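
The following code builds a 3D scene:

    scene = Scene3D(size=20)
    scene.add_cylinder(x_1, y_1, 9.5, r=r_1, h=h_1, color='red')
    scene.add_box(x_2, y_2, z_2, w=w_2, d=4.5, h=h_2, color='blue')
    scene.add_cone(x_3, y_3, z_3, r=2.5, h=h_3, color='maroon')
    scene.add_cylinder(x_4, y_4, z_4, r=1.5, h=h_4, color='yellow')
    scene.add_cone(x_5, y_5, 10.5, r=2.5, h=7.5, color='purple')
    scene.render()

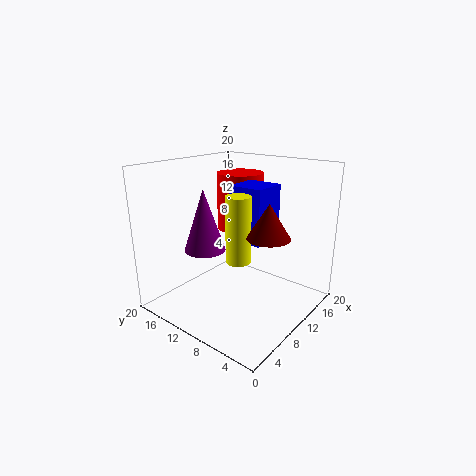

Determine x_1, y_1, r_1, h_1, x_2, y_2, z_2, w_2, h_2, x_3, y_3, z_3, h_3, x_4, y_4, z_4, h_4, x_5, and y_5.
x_1 = 15, y_1 = 13.5, r_1 = 3.5, h_1 = 8.5, x_2 = 7, y_2 = 4.5, z_2 = 11, w_2 = 4.5, h_2 = 7, x_3 = 6, y_3 = 2.5, z_3 = 13, h_3 = 4, x_4 = 5, y_4 = 6, z_4 = 9.5, h_4 = 8, x_5 = 3.5, y_5 = 10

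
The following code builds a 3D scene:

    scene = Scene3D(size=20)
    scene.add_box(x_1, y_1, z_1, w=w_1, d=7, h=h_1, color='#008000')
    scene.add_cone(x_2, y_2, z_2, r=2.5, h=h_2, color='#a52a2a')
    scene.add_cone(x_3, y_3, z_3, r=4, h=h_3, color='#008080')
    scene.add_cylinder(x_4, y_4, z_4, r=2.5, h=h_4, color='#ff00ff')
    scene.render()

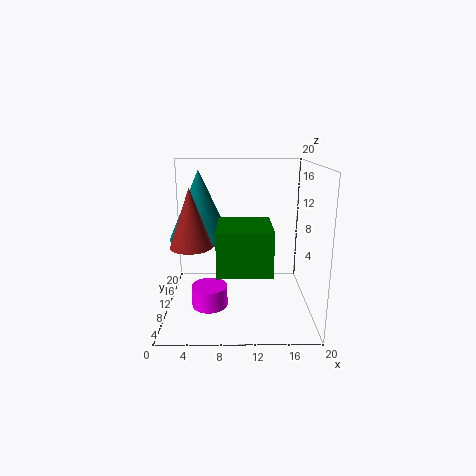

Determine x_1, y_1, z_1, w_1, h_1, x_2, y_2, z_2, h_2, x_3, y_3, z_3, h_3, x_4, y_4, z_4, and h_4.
x_1 = 7.5
y_1 = 1
z_1 = 8
w_1 = 6.5
h_1 = 5.5
x_2 = 4.5
y_2 = 3.5
z_2 = 11
h_2 = 7
x_3 = 5
y_3 = 8.5
z_3 = 10.5
h_3 = 9
x_4 = 6
y_4 = 8.5
z_4 = 0.5
h_4 = 3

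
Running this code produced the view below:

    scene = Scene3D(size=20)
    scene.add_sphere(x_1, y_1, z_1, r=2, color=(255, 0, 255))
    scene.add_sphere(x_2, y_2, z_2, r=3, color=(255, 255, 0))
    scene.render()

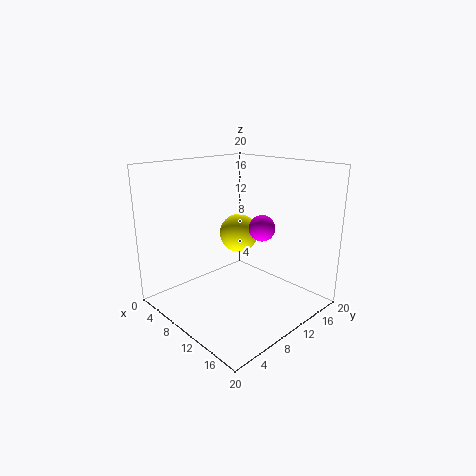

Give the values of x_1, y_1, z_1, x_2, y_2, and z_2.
x_1 = 9.5
y_1 = 15.5
z_1 = 10
x_2 = 5.5
y_2 = 14.5
z_2 = 8.5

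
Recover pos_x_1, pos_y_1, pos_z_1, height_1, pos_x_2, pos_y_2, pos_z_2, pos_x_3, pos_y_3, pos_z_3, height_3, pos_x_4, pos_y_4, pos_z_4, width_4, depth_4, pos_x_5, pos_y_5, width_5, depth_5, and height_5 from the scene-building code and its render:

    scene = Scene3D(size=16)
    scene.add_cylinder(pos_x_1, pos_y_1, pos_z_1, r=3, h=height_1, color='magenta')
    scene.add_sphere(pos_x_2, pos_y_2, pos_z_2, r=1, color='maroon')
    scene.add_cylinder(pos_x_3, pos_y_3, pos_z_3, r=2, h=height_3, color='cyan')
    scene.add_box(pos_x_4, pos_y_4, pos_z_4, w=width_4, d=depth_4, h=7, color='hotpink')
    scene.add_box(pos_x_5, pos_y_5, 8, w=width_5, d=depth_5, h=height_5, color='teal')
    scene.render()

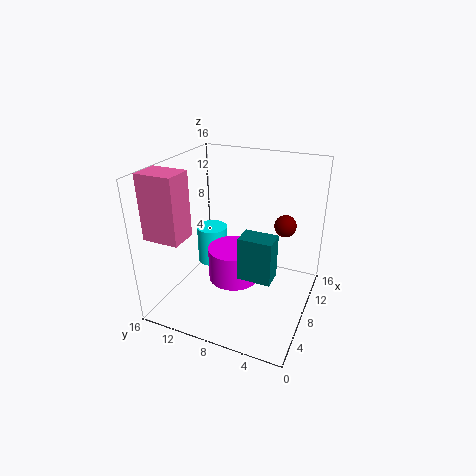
pos_x_1 = 9; pos_y_1 = 9; pos_z_1 = 2; height_1 = 4; pos_x_2 = 5; pos_y_2 = 2; pos_z_2 = 12; pos_x_3 = 13; pos_y_3 = 14; pos_z_3 = 1; height_3 = 5; pos_x_4 = 2; pos_y_4 = 12; pos_z_4 = 9; width_4 = 3; depth_4 = 4; pos_x_5 = 1; pos_y_5 = 2; width_5 = 2; depth_5 = 3; height_5 = 4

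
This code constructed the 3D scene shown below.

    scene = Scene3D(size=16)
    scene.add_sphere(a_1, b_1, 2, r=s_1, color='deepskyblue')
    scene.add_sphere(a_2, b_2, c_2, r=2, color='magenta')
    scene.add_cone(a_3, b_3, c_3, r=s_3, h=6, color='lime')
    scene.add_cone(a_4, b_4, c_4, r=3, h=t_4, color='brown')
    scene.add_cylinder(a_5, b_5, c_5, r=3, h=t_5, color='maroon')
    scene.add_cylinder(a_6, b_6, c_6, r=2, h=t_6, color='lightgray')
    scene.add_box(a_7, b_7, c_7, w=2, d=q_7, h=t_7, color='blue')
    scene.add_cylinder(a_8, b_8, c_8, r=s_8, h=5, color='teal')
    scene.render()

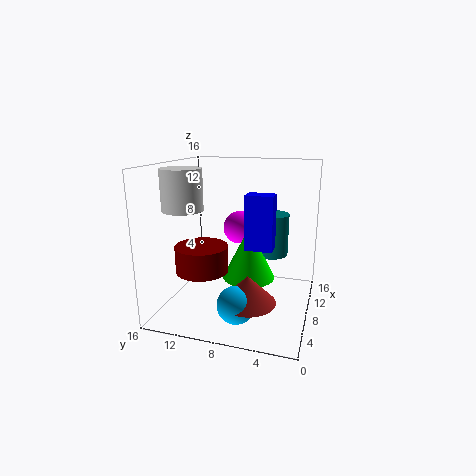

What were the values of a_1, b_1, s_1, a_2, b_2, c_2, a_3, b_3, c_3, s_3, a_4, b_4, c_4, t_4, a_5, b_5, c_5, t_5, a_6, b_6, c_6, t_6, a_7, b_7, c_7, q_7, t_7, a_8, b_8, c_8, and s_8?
a_1 = 4; b_1 = 7; s_1 = 2; a_2 = 12; b_2 = 9; c_2 = 8; a_3 = 9; b_3 = 7; c_3 = 3; s_3 = 3; a_4 = 5; b_4 = 6; c_4 = 2; t_4 = 3; a_5 = 7; b_5 = 12; c_5 = 4; t_5 = 3; a_6 = 3; b_6 = 12; c_6 = 12; t_6 = 4; a_7 = 7; b_7 = 4; c_7 = 7; q_7 = 3; t_7 = 6; a_8 = 12; b_8 = 5; c_8 = 5; s_8 = 2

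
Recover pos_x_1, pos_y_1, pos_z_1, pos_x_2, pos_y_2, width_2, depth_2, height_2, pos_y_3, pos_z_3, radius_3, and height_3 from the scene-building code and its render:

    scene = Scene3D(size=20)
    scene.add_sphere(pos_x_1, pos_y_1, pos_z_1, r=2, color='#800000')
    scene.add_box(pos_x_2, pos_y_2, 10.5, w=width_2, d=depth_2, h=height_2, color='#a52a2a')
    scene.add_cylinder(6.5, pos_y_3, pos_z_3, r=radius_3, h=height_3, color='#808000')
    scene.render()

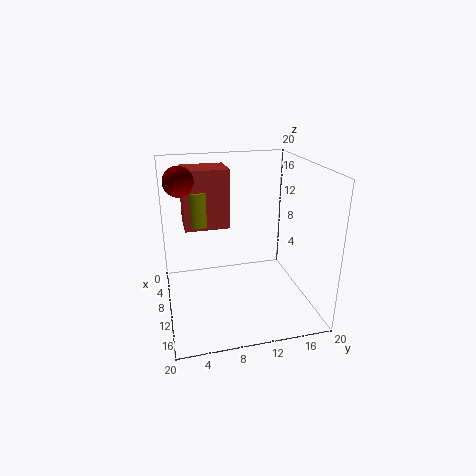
pos_x_1 = 8.5
pos_y_1 = 2.5
pos_z_1 = 18
pos_x_2 = 2.5
pos_y_2 = 3
width_2 = 5
depth_2 = 6.5
height_2 = 8.5
pos_y_3 = 5
pos_z_3 = 11
radius_3 = 1.5
height_3 = 5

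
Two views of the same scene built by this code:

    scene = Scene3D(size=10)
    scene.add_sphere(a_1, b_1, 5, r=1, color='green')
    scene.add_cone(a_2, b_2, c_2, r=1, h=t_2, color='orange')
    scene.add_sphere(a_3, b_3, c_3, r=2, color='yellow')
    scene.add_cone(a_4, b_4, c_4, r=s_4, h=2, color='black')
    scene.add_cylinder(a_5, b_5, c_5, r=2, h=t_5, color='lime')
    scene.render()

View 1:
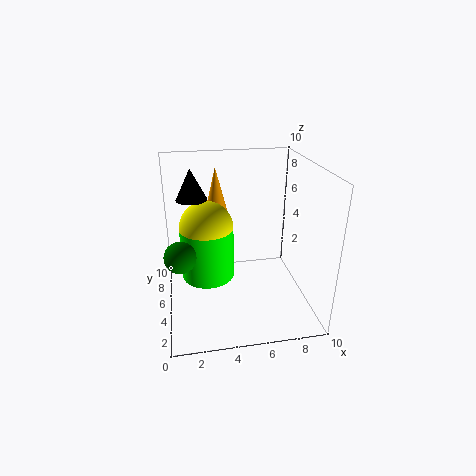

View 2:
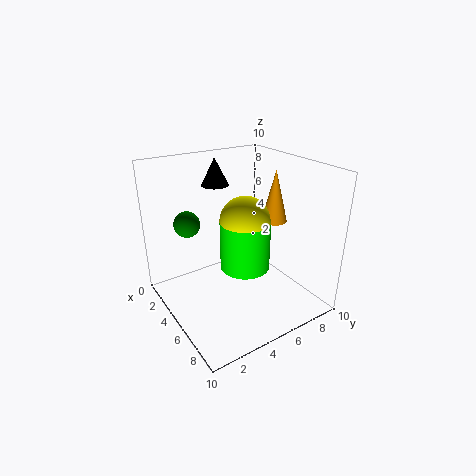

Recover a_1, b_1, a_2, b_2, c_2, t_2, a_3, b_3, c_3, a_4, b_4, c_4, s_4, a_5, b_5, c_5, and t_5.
a_1 = 1, b_1 = 3, a_2 = 4, b_2 = 9, c_2 = 5, t_2 = 4, a_3 = 3, b_3 = 7, c_3 = 5, a_4 = 2, b_4 = 5, c_4 = 8, s_4 = 1, a_5 = 3, b_5 = 7, c_5 = 1, t_5 = 4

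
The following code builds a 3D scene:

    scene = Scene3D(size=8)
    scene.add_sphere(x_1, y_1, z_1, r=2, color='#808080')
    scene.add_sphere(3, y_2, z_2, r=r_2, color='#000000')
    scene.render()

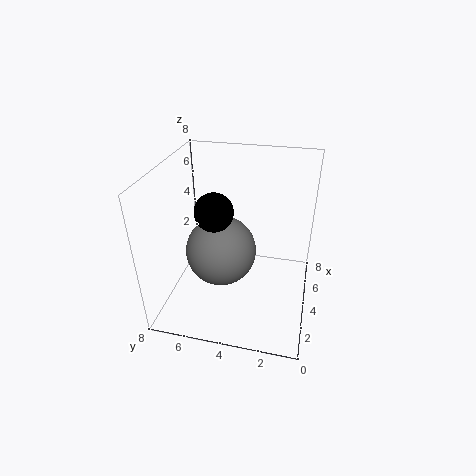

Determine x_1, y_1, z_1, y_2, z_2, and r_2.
x_1 = 4, y_1 = 5, z_1 = 3, y_2 = 5, z_2 = 6, r_2 = 1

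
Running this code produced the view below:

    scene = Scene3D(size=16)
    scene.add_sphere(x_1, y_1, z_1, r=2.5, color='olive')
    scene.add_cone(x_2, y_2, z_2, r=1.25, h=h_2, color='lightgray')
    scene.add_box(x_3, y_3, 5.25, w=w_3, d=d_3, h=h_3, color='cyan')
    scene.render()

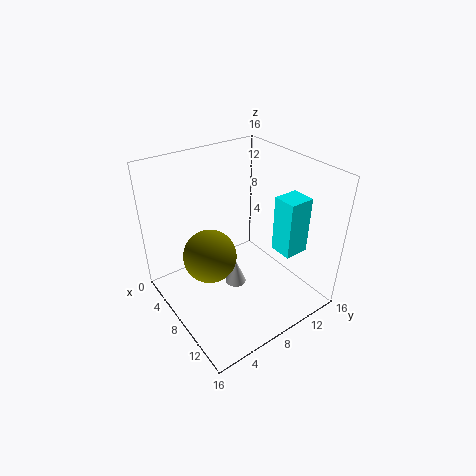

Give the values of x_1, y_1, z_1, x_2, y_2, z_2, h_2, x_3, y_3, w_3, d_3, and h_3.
x_1 = 10.75; y_1 = 2.75; z_1 = 9.5; x_2 = 7.5; y_2 = 8; z_2 = 1.5; h_2 = 3; x_3 = 8.75; y_3 = 12.5; w_3 = 2.75; d_3 = 3; h_3 = 6.75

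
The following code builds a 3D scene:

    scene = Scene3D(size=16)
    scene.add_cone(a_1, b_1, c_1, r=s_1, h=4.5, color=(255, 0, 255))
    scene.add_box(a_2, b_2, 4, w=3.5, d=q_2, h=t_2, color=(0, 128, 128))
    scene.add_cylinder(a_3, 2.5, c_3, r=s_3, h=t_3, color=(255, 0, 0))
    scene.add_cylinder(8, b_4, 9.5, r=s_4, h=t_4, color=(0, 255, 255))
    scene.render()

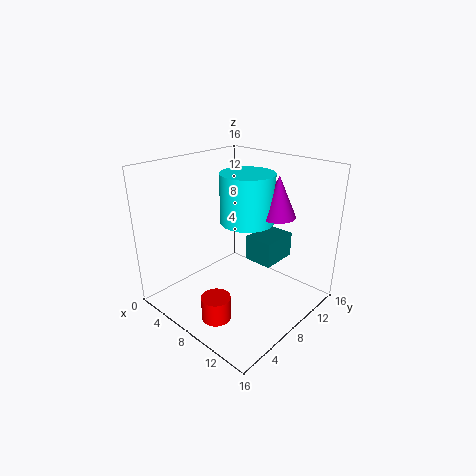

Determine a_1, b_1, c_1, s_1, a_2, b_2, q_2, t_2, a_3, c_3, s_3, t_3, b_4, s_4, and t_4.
a_1 = 11; b_1 = 11; c_1 = 10.5; s_1 = 2; a_2 = 7; b_2 = 10.5; q_2 = 4.5; t_2 = 3; a_3 = 10; c_3 = 1.5; s_3 = 1.5; t_3 = 2.5; b_4 = 9.5; s_4 = 3; t_4 = 5.5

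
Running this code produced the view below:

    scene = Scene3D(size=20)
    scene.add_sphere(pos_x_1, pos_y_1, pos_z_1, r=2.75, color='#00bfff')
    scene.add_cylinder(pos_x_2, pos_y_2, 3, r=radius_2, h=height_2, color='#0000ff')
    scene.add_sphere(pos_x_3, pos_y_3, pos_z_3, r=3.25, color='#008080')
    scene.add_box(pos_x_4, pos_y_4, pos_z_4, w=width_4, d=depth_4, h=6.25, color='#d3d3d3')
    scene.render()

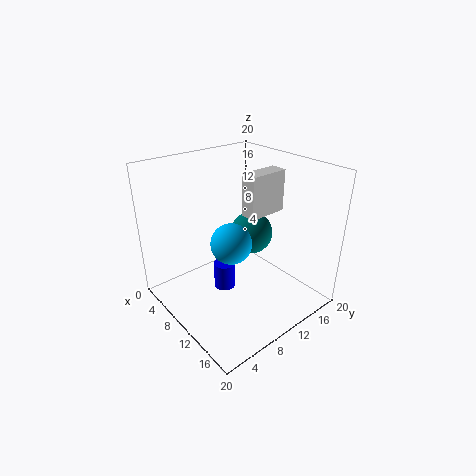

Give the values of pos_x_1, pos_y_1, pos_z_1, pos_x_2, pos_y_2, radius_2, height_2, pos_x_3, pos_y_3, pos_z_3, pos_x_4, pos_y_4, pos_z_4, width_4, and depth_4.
pos_x_1 = 11
pos_y_1 = 8
pos_z_1 = 10.25
pos_x_2 = 9.75
pos_y_2 = 7.75
radius_2 = 1.5
height_2 = 3.75
pos_x_3 = 7.25
pos_y_3 = 15
pos_z_3 = 8
pos_x_4 = 7.5
pos_y_4 = 12.75
pos_z_4 = 11.75
width_4 = 2.5
depth_4 = 6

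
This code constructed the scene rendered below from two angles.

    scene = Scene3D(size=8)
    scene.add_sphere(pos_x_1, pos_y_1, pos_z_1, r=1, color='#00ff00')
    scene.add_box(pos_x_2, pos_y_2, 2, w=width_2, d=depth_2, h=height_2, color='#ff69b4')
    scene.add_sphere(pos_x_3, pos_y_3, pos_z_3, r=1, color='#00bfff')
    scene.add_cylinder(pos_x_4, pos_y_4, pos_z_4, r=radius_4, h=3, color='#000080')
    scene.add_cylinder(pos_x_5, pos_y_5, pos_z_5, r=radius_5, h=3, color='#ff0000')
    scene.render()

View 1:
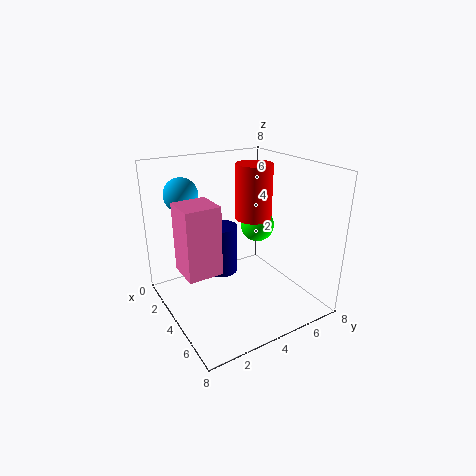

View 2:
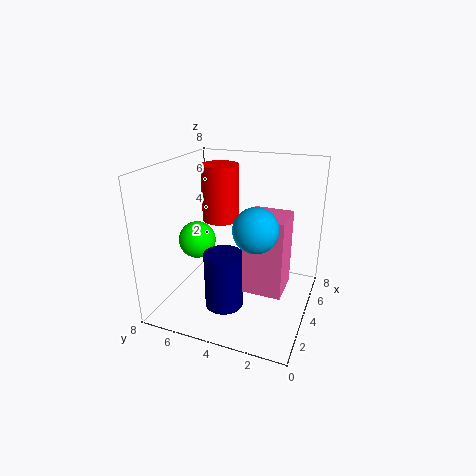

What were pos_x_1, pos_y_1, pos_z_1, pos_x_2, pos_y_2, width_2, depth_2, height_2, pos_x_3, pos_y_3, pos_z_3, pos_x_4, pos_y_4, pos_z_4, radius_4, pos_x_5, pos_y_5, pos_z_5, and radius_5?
pos_x_1 = 3; pos_y_1 = 6; pos_z_1 = 4; pos_x_2 = 2; pos_y_2 = 1; width_2 = 2; depth_2 = 2; height_2 = 4; pos_x_3 = 1; pos_y_3 = 2; pos_z_3 = 6; pos_x_4 = 2; pos_y_4 = 4; pos_z_4 = 1; radius_4 = 1; pos_x_5 = 4; pos_y_5 = 5; pos_z_5 = 5; radius_5 = 1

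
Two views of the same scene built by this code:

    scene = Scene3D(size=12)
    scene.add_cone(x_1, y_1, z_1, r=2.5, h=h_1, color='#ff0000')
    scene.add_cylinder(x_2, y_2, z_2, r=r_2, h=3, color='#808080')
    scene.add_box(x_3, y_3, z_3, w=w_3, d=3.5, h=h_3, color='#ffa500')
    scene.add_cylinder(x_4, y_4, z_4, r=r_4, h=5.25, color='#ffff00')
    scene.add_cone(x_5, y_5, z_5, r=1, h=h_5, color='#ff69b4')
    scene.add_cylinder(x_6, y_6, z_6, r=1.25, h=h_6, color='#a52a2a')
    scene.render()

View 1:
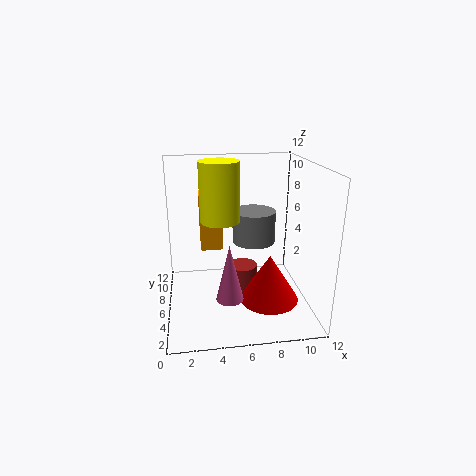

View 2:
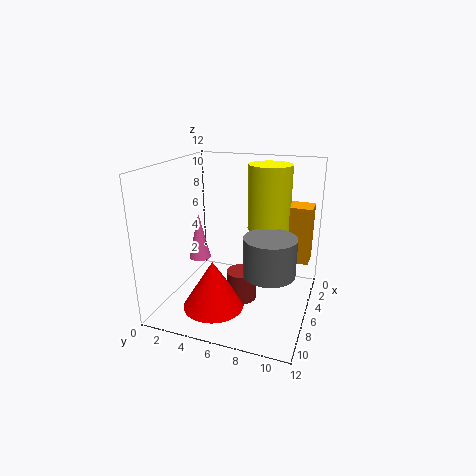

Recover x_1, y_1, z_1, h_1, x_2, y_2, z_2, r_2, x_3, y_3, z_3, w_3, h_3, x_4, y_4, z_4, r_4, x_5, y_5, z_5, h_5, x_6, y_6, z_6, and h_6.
x_1 = 8.5, y_1 = 4.75, z_1 = 0.75, h_1 = 4, x_2 = 8, y_2 = 9.25, z_2 = 4.25, r_2 = 2, x_3 = 3, y_3 = 8.25, z_3 = 4, w_3 = 2, h_3 = 4.75, x_4 = 4.75, y_4 = 8.25, z_4 = 6.75, r_4 = 1.75, x_5 = 4.75, y_5 = 1.75, z_5 = 3, h_5 = 4.25, x_6 = 6.5, y_6 = 6.5, z_6 = 0.75, h_6 = 2.5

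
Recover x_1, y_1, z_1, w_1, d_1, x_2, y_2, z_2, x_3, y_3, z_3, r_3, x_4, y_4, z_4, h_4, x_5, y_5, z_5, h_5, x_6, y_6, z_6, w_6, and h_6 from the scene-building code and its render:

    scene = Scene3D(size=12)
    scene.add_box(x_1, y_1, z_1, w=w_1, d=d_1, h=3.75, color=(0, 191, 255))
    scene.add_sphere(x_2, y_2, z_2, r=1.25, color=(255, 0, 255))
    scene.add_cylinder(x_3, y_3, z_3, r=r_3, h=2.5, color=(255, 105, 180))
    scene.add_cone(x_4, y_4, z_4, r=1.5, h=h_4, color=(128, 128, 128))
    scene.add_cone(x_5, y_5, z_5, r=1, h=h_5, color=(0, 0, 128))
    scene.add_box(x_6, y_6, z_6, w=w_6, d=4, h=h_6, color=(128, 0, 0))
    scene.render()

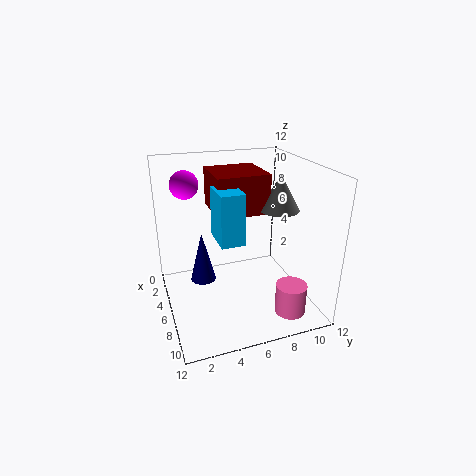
x_1 = 7, y_1 = 3.5, z_1 = 7.25, w_1 = 2.75, d_1 = 1.75, x_2 = 2, y_2 = 2.5, z_2 = 9.75, x_3 = 9.75, y_3 = 9.25, z_3 = 0.5, r_3 = 1.25, x_4 = 8.25, y_4 = 8.5, z_4 = 9, h_4 = 2.75, x_5 = 6.75, y_5 = 2.75, z_5 = 3.25, h_5 = 4, x_6 = 4.25, y_6 = 3.75, z_6 = 8.75, w_6 = 4, h_6 = 3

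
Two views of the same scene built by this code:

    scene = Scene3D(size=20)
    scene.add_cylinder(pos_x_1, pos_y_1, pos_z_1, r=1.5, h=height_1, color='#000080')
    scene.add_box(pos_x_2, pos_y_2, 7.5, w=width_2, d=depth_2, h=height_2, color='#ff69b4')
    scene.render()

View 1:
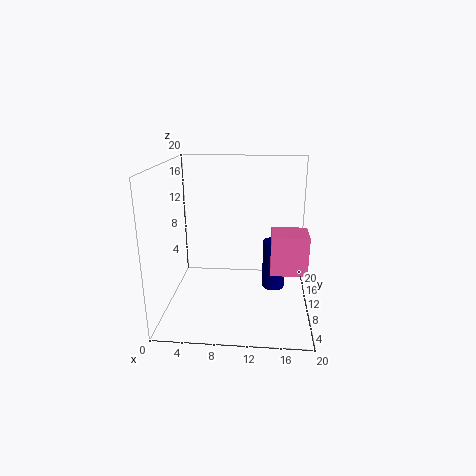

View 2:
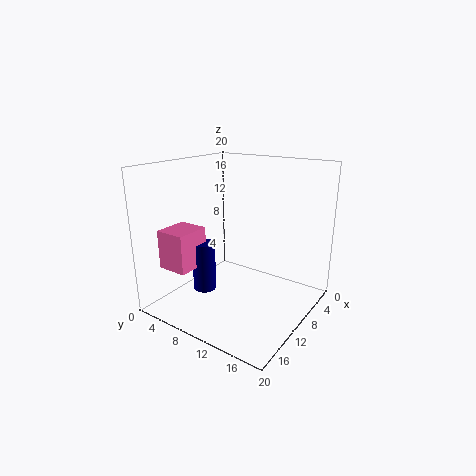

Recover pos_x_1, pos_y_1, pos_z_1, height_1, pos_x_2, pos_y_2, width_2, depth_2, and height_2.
pos_x_1 = 15
pos_y_1 = 8
pos_z_1 = 4
height_1 = 6.5
pos_x_2 = 14.5
pos_y_2 = 4
width_2 = 4.5
depth_2 = 4
height_2 = 5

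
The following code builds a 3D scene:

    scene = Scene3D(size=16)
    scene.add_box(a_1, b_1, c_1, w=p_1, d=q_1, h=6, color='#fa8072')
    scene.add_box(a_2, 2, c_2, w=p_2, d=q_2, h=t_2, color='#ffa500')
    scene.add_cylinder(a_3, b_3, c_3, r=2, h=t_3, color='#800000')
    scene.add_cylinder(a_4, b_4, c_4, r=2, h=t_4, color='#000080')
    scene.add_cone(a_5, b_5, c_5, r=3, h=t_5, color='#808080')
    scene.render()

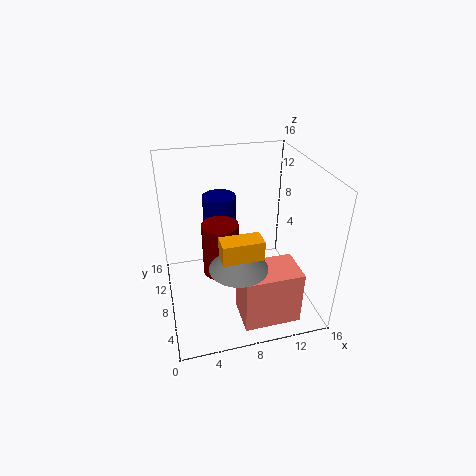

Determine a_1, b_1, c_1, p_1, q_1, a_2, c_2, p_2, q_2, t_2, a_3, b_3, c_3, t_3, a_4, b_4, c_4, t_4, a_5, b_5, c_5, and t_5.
a_1 = 7; b_1 = 1; c_1 = 1; p_1 = 6; q_1 = 4; a_2 = 5; c_2 = 9; p_2 = 4; q_2 = 2; t_2 = 2; a_3 = 6; b_3 = 8; c_3 = 4; t_3 = 6; a_4 = 7; b_4 = 13; c_4 = 6; t_4 = 5; a_5 = 7; b_5 = 4; c_5 = 7; t_5 = 3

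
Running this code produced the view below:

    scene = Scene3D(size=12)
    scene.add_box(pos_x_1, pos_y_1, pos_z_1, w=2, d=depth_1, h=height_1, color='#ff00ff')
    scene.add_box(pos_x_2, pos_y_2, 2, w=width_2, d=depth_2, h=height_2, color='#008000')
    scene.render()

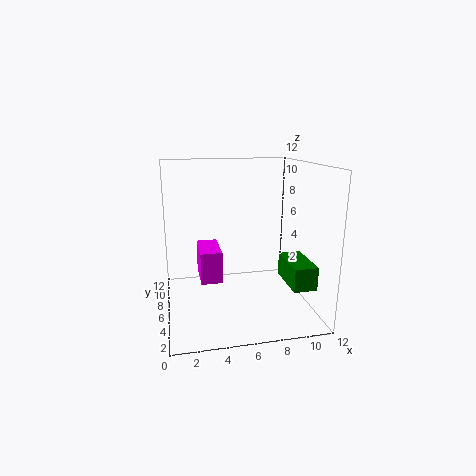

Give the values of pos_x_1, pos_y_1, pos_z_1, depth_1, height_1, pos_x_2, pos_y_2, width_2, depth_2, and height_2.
pos_x_1 = 3
pos_y_1 = 8
pos_z_1 = 1
depth_1 = 4
height_1 = 3
pos_x_2 = 10
pos_y_2 = 3
width_2 = 2
depth_2 = 4
height_2 = 2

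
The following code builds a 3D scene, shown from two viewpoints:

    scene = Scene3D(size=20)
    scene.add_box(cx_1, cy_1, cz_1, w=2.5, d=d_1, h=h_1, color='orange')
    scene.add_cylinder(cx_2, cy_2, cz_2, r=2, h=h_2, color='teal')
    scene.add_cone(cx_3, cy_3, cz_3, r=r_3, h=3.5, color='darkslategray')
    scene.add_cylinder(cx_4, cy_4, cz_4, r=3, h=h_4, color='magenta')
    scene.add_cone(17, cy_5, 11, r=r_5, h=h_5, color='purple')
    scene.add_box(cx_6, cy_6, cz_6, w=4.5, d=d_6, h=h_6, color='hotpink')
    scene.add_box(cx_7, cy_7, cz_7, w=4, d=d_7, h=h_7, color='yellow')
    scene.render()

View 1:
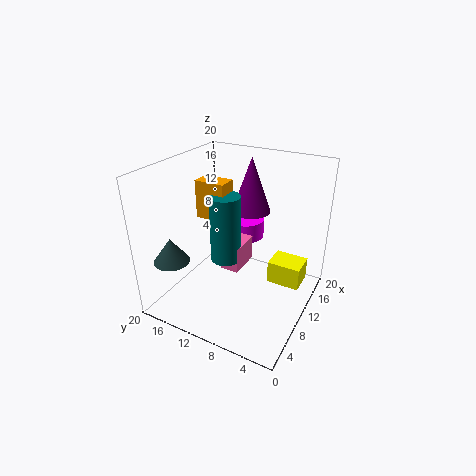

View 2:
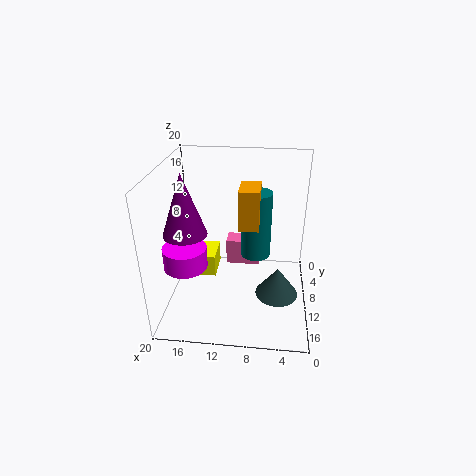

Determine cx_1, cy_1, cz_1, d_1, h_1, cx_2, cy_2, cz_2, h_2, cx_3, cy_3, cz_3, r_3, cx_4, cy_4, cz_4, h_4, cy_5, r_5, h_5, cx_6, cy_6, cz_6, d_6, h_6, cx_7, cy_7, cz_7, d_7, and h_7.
cx_1 = 7; cy_1 = 10.5; cz_1 = 13.5; d_1 = 4; h_1 = 5; cx_2 = 7.5; cy_2 = 10.5; cz_2 = 8; h_2 = 9; cx_3 = 4.5; cy_3 = 17.5; cz_3 = 7; r_3 = 2.5; cx_4 = 17; cy_4 = 12.5; cz_4 = 6.5; h_4 = 3; cy_5 = 11.5; r_5 = 3; h_5 = 8.5; cx_6 = 7; cy_6 = 8.5; cz_6 = 6.5; d_6 = 2.5; h_6 = 3.5; cx_7 = 14; cy_7 = 2; cz_7 = 1; d_7 = 5; h_7 = 3.5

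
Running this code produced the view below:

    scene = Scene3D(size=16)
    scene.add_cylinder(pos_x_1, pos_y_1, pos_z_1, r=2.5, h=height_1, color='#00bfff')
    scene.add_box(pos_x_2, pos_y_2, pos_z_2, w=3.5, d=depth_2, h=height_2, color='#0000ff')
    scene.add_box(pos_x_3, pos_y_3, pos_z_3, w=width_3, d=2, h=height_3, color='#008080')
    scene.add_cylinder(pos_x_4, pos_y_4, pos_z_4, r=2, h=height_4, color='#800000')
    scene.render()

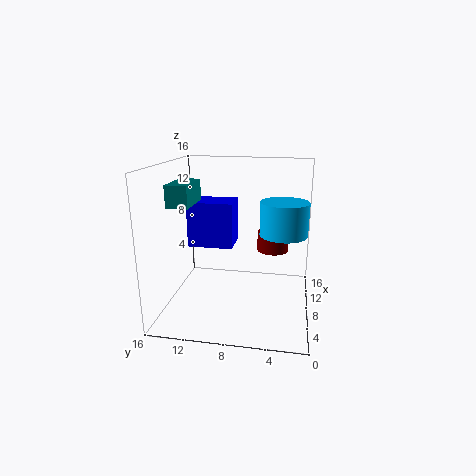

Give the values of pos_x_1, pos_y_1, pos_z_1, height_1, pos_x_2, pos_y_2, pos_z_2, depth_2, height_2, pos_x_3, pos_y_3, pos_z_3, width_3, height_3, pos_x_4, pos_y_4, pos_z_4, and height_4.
pos_x_1 = 7; pos_y_1 = 3; pos_z_1 = 9; height_1 = 3.5; pos_x_2 = 7; pos_y_2 = 8.5; pos_z_2 = 7; depth_2 = 5; height_2 = 5; pos_x_3 = 0.5; pos_y_3 = 11; pos_z_3 = 13; width_3 = 4; height_3 = 2; pos_x_4 = 14; pos_y_4 = 4.5; pos_z_4 = 4.5; height_4 = 2.5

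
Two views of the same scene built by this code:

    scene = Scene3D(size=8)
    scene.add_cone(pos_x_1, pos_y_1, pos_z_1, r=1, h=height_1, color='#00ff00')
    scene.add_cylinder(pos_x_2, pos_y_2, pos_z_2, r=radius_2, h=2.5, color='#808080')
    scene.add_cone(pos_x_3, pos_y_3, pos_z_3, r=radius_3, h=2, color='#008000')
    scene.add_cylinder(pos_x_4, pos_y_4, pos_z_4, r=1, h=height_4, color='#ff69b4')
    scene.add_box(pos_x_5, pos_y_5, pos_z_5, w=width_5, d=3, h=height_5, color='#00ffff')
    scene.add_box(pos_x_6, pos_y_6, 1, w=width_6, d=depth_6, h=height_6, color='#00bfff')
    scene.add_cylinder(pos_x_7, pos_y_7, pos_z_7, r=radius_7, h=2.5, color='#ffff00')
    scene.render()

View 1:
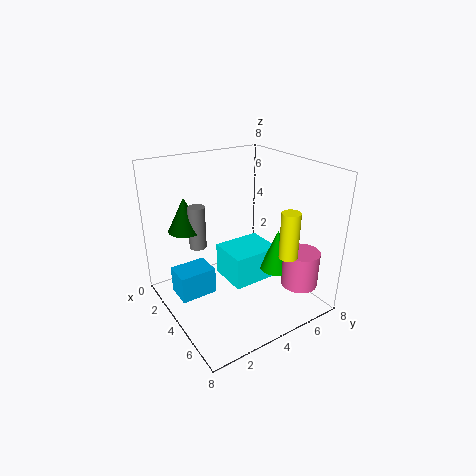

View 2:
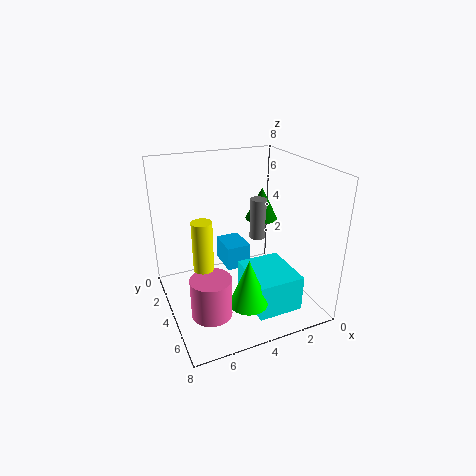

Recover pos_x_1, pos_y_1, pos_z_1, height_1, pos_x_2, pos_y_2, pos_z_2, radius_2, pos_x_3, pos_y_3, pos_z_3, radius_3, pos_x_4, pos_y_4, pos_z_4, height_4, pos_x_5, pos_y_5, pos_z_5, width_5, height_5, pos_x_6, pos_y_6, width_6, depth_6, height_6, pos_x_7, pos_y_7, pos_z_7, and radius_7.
pos_x_1 = 4.5; pos_y_1 = 6.5; pos_z_1 = 1.5; height_1 = 2.5; pos_x_2 = 2; pos_y_2 = 2.5; pos_z_2 = 3; radius_2 = 0.5; pos_x_3 = 1.5; pos_y_3 = 2; pos_z_3 = 4; radius_3 = 1; pos_x_4 = 6.5; pos_y_4 = 6.5; pos_z_4 = 1.5; height_4 = 2; pos_x_5 = 1.5; pos_y_5 = 4; pos_z_5 = 0.5; width_5 = 2.5; height_5 = 2; pos_x_6 = 2.5; pos_y_6 = 0.5; width_6 = 1.5; depth_6 = 2; height_6 = 1.5; pos_x_7 = 6.5; pos_y_7 = 5.5; pos_z_7 = 3.5; radius_7 = 0.5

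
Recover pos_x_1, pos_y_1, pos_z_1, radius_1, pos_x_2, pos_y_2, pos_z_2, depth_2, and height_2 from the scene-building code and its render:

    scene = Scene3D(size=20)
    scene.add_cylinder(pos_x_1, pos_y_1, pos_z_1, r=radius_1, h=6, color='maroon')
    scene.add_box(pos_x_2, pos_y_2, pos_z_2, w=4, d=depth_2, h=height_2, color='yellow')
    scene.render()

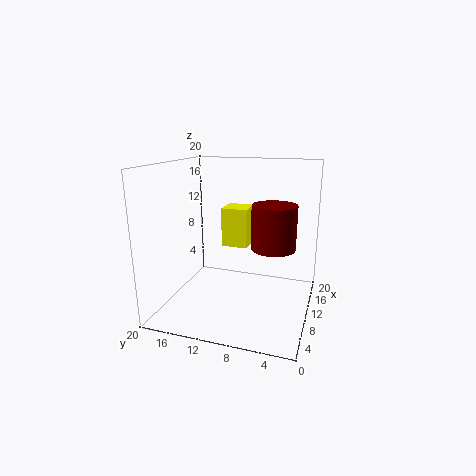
pos_x_1 = 10, pos_y_1 = 5, pos_z_1 = 9, radius_1 = 3, pos_x_2 = 14, pos_y_2 = 10, pos_z_2 = 7, depth_2 = 4, height_2 = 6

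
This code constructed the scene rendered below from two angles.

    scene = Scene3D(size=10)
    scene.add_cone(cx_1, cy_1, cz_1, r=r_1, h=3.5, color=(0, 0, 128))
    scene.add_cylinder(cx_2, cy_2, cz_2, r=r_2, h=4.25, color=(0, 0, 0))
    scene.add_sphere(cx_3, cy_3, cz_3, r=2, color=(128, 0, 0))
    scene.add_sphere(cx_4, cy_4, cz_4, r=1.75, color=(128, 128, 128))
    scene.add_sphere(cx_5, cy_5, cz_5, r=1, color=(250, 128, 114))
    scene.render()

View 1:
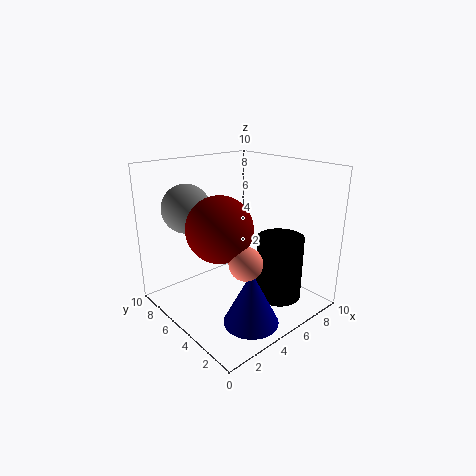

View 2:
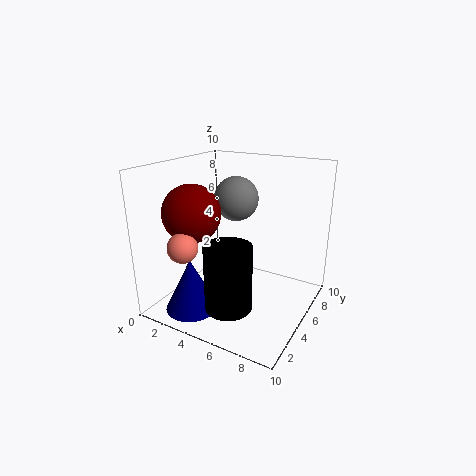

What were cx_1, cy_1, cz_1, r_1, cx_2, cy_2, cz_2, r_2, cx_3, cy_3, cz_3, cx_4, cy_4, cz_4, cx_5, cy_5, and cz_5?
cx_1 = 3.25
cy_1 = 1.75
cz_1 = 0.75
r_1 = 1.75
cx_2 = 6
cy_2 = 2
cz_2 = 1.5
r_2 = 1.5
cx_3 = 2.25
cy_3 = 3.5
cz_3 = 6.75
cx_4 = 3
cy_4 = 8.25
cz_4 = 6.75
cx_5 = 2.75
cy_5 = 1.75
cz_5 = 5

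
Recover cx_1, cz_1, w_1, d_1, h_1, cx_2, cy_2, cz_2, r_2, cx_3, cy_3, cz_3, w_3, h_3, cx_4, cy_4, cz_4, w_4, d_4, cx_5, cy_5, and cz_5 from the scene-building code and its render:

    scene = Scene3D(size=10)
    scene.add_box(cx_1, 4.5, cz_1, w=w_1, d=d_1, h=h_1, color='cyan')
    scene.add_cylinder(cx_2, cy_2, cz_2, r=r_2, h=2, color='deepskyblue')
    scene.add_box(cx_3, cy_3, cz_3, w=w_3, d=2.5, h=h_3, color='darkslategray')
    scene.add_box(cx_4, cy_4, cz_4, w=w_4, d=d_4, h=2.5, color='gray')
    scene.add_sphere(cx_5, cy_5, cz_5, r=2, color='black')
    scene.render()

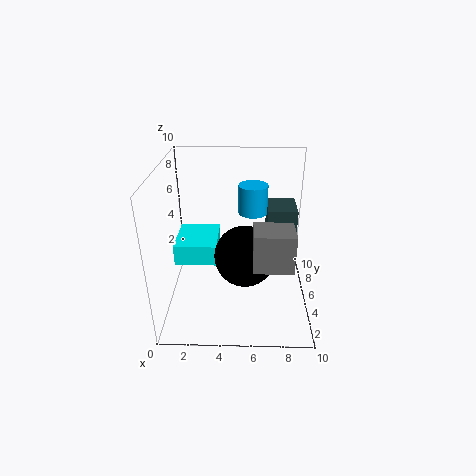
cx_1 = 0.5, cz_1 = 3, w_1 = 3, d_1 = 3.5, h_1 = 1.5, cx_2 = 6, cy_2 = 6, cz_2 = 6.5, r_2 = 1, cx_3 = 7, cy_3 = 5, cz_3 = 3, w_3 = 2, h_3 = 4, cx_4 = 6, cy_4 = 1.5, cz_4 = 4.5, w_4 = 2.5, d_4 = 2, cx_5 = 5.5, cy_5 = 3.5, cz_5 = 4.5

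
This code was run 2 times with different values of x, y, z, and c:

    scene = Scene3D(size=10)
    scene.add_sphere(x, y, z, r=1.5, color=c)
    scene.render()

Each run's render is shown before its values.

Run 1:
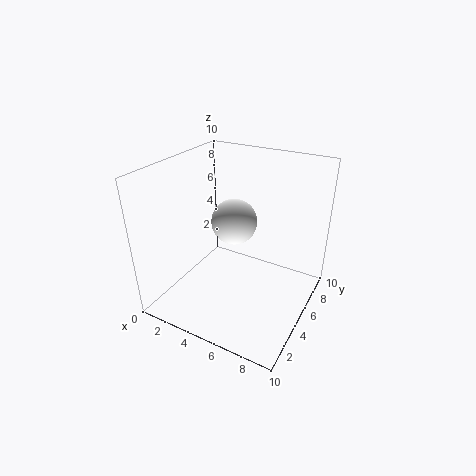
x = 5, y = 4.5, z = 6.5, c = 'white'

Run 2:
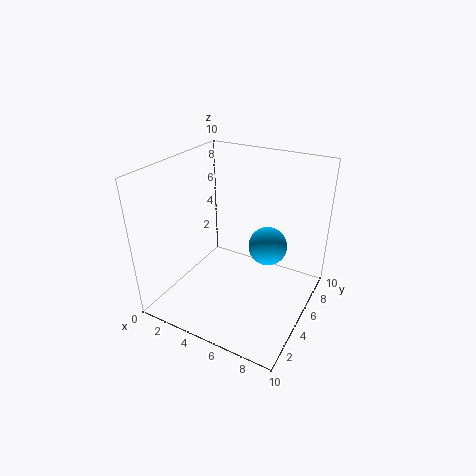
x = 6, y = 8, z = 3, c = 'deepskyblue'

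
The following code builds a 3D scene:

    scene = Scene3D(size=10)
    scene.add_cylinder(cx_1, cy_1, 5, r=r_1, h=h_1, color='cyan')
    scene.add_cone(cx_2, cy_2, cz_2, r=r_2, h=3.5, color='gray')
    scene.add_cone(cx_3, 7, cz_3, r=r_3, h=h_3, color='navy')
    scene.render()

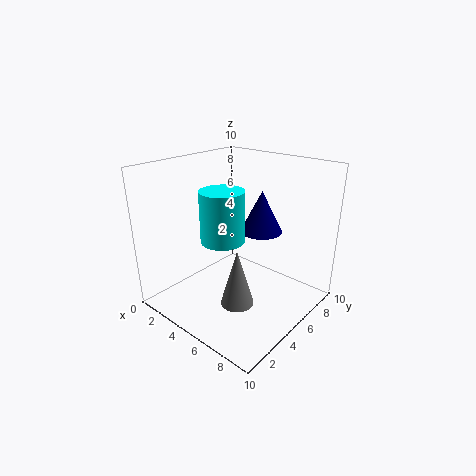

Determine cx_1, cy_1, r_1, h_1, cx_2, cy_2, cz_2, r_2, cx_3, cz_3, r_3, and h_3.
cx_1 = 4.5; cy_1 = 4; r_1 = 1.5; h_1 = 3.5; cx_2 = 7.5; cy_2 = 2; cz_2 = 2.5; r_2 = 1; cx_3 = 5.5; cz_3 = 5; r_3 = 1.5; h_3 = 3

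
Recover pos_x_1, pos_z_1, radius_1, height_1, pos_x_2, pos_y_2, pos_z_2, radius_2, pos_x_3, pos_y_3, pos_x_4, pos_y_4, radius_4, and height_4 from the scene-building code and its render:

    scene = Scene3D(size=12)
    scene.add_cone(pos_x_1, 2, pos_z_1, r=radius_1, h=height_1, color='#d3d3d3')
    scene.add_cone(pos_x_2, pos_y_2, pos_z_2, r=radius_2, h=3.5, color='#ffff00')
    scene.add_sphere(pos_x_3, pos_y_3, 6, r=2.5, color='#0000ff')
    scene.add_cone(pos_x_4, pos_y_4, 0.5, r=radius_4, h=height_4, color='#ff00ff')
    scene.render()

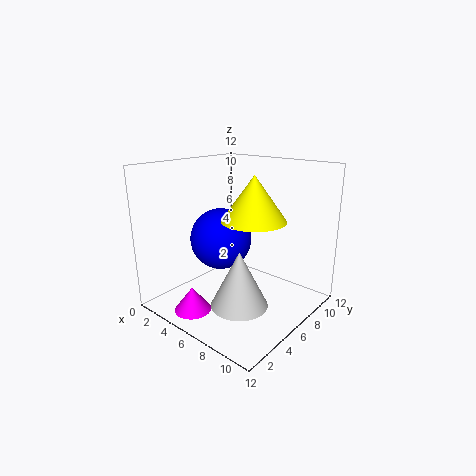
pos_x_1 = 9.5
pos_z_1 = 3
radius_1 = 2
height_1 = 4
pos_x_2 = 8
pos_y_2 = 5.5
pos_z_2 = 8
radius_2 = 2.5
pos_x_3 = 5
pos_y_3 = 5
pos_x_4 = 4.5
pos_y_4 = 2
radius_4 = 1.5
height_4 = 2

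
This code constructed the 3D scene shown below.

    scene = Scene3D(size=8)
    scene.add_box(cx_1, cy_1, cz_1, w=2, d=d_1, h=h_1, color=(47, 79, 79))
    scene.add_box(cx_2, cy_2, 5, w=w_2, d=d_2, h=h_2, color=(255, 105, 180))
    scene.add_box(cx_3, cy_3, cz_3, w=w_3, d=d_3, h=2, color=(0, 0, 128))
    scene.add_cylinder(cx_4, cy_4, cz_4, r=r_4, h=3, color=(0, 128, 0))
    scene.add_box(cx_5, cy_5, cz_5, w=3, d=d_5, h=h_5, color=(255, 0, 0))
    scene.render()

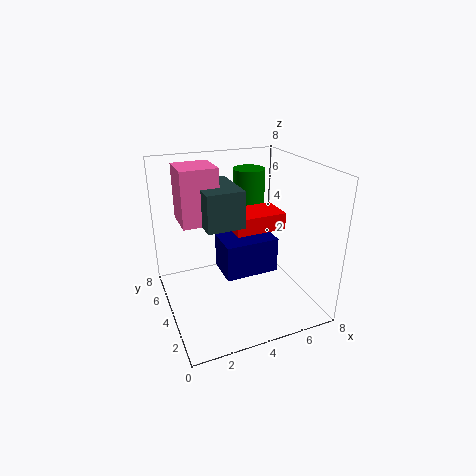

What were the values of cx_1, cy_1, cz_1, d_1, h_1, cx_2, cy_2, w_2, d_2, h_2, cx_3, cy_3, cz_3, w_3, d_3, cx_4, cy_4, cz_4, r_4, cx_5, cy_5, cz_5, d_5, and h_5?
cx_1 = 2, cy_1 = 3, cz_1 = 5, d_1 = 3, h_1 = 2, cx_2 = 1, cy_2 = 4, w_2 = 2, d_2 = 2, h_2 = 3, cx_3 = 3, cy_3 = 3, cz_3 = 2, w_3 = 3, d_3 = 2, cx_4 = 6, cy_4 = 7, cz_4 = 4, r_4 = 1, cx_5 = 4, cy_5 = 4, cz_5 = 4, d_5 = 2, h_5 = 1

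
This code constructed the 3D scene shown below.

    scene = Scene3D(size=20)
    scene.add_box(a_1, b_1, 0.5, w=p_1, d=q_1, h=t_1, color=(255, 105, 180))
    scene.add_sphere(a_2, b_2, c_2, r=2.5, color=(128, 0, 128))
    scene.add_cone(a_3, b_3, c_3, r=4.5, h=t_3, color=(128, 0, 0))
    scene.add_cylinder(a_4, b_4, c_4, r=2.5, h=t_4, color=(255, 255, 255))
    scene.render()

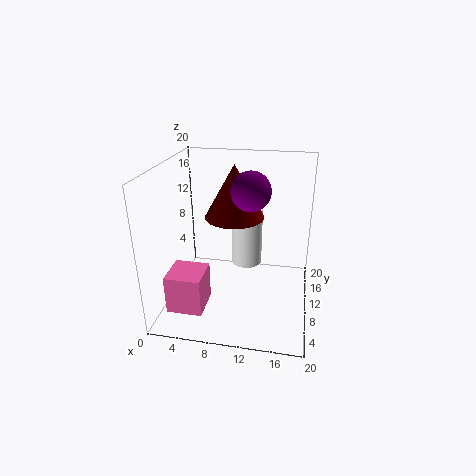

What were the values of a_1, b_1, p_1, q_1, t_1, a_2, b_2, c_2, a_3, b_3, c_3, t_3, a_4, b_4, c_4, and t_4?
a_1 = 1, b_1 = 4, p_1 = 5, q_1 = 5, t_1 = 5.5, a_2 = 12, b_2 = 8, c_2 = 17.5, a_3 = 8.5, b_3 = 15, c_3 = 11, t_3 = 8, a_4 = 10, b_4 = 17.5, c_4 = 2, t_4 = 9.5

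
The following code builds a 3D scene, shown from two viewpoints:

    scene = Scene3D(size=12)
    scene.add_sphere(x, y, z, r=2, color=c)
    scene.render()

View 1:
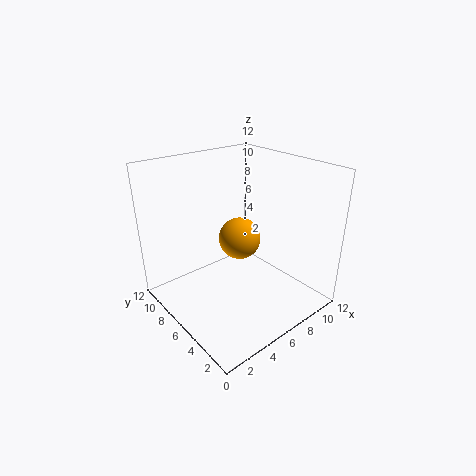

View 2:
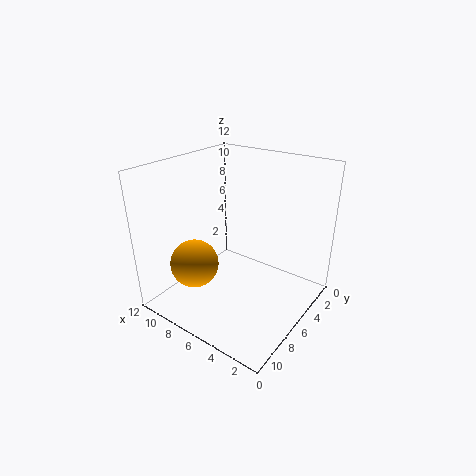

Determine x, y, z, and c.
x = 8.5; y = 8.75; z = 4; c = 'orange'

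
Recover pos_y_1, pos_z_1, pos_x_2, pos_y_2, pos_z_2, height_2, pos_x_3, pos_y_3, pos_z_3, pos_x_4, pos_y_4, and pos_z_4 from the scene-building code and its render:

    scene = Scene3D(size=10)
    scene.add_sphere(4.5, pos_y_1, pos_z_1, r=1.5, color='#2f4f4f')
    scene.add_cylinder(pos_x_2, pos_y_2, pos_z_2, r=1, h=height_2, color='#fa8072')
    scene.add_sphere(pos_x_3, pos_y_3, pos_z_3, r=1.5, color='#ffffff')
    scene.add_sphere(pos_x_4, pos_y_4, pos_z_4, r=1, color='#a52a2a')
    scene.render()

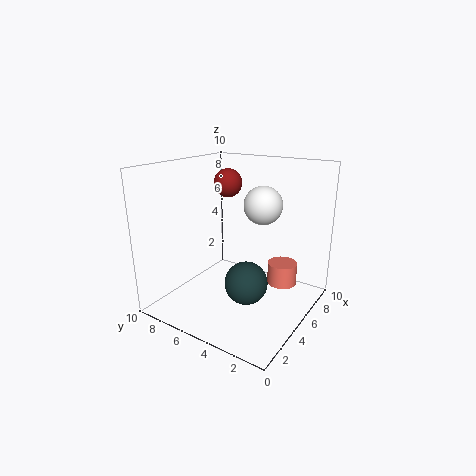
pos_y_1 = 4; pos_z_1 = 2; pos_x_2 = 6; pos_y_2 = 2; pos_z_2 = 2; height_2 = 1.5; pos_x_3 = 8.5; pos_y_3 = 5; pos_z_3 = 6.5; pos_x_4 = 6; pos_y_4 = 6.5; pos_z_4 = 8.5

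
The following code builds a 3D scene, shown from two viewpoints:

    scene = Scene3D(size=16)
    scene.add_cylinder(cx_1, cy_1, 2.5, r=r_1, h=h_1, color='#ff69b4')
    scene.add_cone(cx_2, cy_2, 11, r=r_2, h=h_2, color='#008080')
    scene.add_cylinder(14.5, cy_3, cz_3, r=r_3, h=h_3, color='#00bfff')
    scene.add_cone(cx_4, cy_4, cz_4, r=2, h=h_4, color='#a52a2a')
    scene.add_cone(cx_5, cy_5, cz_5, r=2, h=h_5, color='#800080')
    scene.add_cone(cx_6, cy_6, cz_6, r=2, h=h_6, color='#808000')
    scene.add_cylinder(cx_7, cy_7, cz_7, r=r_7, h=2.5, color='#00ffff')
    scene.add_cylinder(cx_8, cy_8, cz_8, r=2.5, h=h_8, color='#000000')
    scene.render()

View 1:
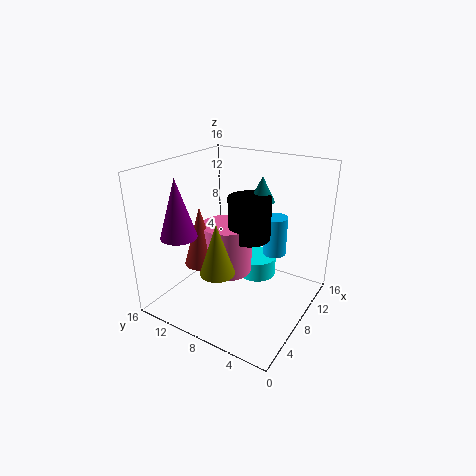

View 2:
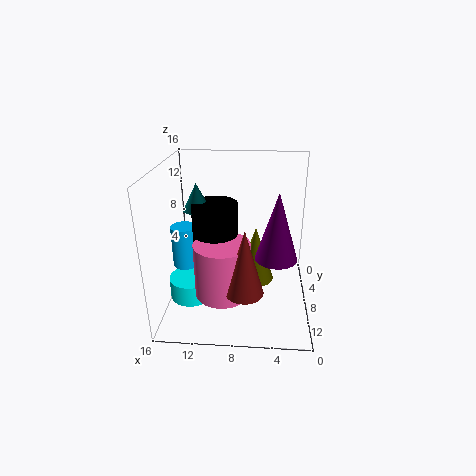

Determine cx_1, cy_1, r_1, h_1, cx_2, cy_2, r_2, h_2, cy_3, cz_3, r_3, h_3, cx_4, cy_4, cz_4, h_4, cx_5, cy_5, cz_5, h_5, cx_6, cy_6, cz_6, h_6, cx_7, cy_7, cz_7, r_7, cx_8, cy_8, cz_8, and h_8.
cx_1 = 9.5; cy_1 = 10.5; r_1 = 3; h_1 = 6; cx_2 = 12.5; cy_2 = 7.5; r_2 = 1.5; h_2 = 3; cy_3 = 6.5; cz_3 = 3.5; r_3 = 1.5; h_3 = 5; cx_4 = 7; cy_4 = 12.5; cz_4 = 4; h_4 = 7; cx_5 = 4; cy_5 = 13; cz_5 = 8.5; h_5 = 6.5; cx_6 = 6; cy_6 = 9.5; cz_6 = 4; h_6 = 6; cx_7 = 13.5; cy_7 = 8.5; cz_7 = 0.5; r_7 = 2.5; cx_8 = 10.5; cy_8 = 8; cz_8 = 7; h_8 = 5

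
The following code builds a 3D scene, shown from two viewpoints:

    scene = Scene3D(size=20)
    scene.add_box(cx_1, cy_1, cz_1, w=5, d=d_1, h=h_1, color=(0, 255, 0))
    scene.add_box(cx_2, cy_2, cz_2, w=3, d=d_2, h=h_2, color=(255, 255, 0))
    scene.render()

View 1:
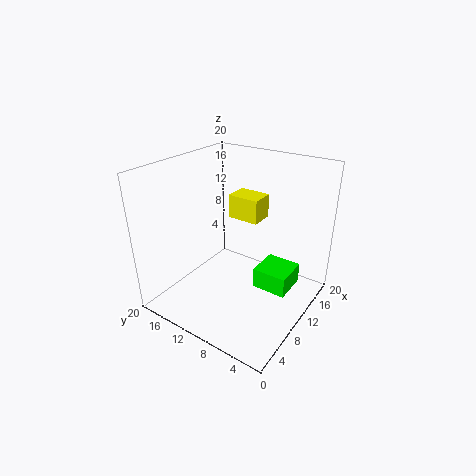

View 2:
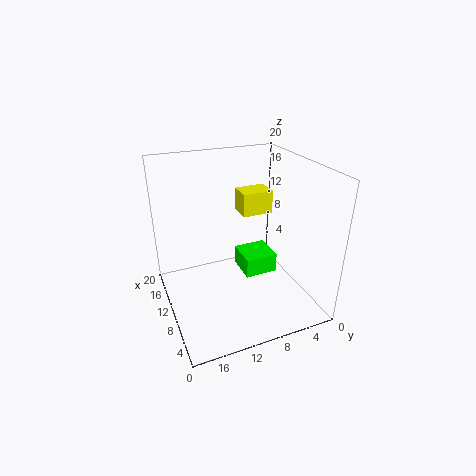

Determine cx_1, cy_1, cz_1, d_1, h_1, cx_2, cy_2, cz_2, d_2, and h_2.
cx_1 = 11, cy_1 = 3, cz_1 = 2, d_1 = 5, h_1 = 3, cx_2 = 8, cy_2 = 6, cz_2 = 14, d_2 = 4, h_2 = 3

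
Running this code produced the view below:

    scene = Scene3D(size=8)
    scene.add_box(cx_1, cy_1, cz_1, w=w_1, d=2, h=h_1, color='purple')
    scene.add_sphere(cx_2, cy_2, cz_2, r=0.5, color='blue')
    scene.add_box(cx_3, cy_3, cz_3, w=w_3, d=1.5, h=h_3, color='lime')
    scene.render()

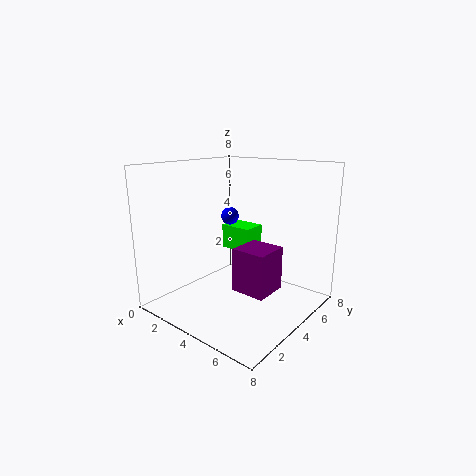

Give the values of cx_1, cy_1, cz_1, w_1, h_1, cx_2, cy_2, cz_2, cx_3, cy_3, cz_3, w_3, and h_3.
cx_1 = 4, cy_1 = 3.5, cz_1 = 1, w_1 = 2, h_1 = 2.5, cx_2 = 3, cy_2 = 4.5, cz_2 = 5, cx_3 = 1.5, cy_3 = 5.5, cz_3 = 2.5, w_3 = 2, h_3 = 1.5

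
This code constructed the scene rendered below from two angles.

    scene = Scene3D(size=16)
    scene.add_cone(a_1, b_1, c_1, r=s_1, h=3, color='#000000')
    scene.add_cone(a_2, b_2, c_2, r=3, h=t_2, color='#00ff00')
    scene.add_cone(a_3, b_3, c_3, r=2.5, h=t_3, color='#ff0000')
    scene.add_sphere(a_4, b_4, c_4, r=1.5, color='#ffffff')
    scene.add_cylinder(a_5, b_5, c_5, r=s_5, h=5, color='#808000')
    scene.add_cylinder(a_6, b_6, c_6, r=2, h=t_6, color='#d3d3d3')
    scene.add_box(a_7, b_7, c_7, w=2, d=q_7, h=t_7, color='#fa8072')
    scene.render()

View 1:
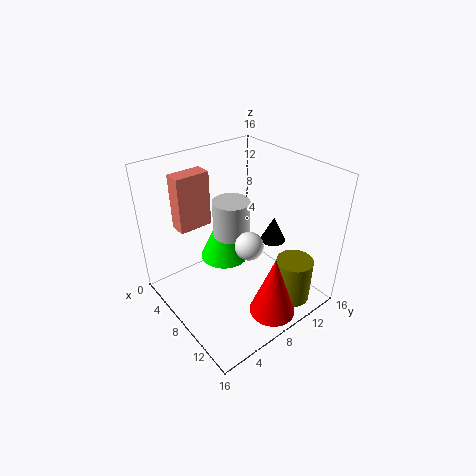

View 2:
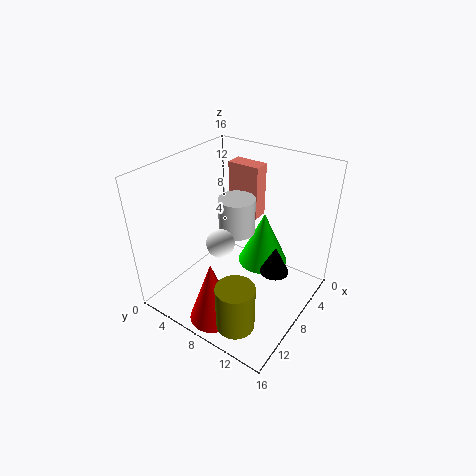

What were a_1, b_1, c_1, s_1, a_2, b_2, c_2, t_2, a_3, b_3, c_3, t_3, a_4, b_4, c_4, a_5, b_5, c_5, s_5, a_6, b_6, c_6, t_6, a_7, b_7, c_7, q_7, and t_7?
a_1 = 8.5; b_1 = 13; c_1 = 6; s_1 = 1.5; a_2 = 4; b_2 = 9; c_2 = 3; t_2 = 6.5; a_3 = 13.5; b_3 = 8.5; c_3 = 1; t_3 = 7; a_4 = 10.5; b_4 = 7.5; c_4 = 8.5; a_5 = 13.5; b_5 = 11.5; c_5 = 1.5; s_5 = 2; a_6 = 7.5; b_6 = 7.5; c_6 = 8.5; t_6 = 4; a_7 = 1.5; b_7 = 3.5; c_7 = 8; q_7 = 4; t_7 = 6.5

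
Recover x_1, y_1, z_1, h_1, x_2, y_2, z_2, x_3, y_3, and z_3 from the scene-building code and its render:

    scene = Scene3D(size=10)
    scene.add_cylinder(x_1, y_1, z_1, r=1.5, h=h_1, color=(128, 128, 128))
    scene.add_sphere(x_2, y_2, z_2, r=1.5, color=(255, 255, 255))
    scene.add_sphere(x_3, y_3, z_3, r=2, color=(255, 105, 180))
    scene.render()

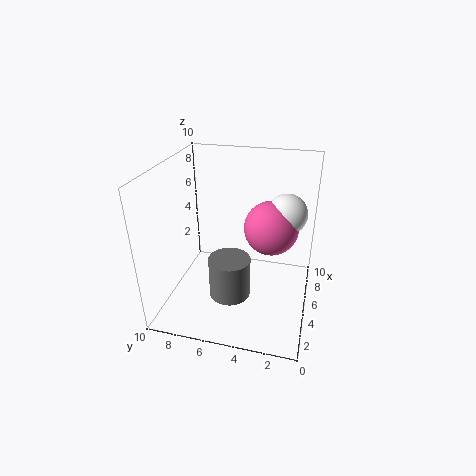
x_1 = 4.5, y_1 = 5.5, z_1 = 0.5, h_1 = 3, x_2 = 7.5, y_2 = 2, z_2 = 6, x_3 = 7, y_3 = 3, z_3 = 5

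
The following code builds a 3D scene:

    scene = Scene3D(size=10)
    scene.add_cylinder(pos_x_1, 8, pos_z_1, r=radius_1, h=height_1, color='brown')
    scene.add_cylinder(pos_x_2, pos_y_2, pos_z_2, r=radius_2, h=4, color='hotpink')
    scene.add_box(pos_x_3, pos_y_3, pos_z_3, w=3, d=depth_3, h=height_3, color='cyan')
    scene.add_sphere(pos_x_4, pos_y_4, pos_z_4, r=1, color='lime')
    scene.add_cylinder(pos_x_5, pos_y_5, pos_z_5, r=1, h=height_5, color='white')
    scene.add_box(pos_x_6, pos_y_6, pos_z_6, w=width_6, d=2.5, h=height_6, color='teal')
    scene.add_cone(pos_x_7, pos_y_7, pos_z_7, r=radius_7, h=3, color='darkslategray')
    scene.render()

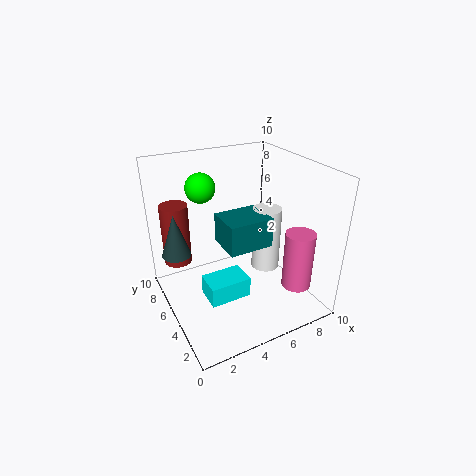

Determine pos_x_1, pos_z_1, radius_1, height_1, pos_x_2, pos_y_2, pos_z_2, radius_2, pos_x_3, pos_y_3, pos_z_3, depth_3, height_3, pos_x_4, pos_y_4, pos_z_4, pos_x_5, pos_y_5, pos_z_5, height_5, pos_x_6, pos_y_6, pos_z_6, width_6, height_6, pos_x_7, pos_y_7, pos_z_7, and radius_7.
pos_x_1 = 1.5, pos_z_1 = 2.5, radius_1 = 1, height_1 = 4.5, pos_x_2 = 8, pos_y_2 = 2, pos_z_2 = 2, radius_2 = 1, pos_x_3 = 2.5, pos_y_3 = 4, pos_z_3 = 0.5, depth_3 = 2, height_3 = 1.5, pos_x_4 = 3, pos_y_4 = 6.5, pos_z_4 = 8.5, pos_x_5 = 7, pos_y_5 = 4.5, pos_z_5 = 2.5, height_5 = 4.5, pos_x_6 = 3.5, pos_y_6 = 3, pos_z_6 = 5, width_6 = 3, height_6 = 2, pos_x_7 = 1, pos_y_7 = 6.5, pos_z_7 = 4, radius_7 = 1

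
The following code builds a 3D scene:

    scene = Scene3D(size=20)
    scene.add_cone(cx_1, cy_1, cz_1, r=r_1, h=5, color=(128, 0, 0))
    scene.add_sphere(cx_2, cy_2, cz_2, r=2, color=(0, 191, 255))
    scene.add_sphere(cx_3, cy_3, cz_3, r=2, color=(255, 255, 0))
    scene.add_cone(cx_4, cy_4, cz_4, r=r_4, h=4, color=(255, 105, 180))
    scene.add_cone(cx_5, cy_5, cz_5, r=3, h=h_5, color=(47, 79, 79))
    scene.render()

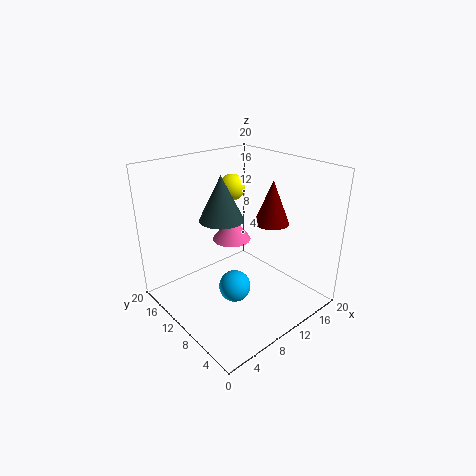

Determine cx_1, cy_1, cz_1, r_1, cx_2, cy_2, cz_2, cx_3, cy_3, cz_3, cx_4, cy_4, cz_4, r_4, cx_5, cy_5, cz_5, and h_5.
cx_1 = 9
cy_1 = 3
cz_1 = 15
r_1 = 2
cx_2 = 6
cy_2 = 6
cz_2 = 6
cx_3 = 14
cy_3 = 16
cz_3 = 15
cx_4 = 13
cy_4 = 15
cz_4 = 7
r_4 = 3
cx_5 = 8
cy_5 = 11
cz_5 = 13
h_5 = 6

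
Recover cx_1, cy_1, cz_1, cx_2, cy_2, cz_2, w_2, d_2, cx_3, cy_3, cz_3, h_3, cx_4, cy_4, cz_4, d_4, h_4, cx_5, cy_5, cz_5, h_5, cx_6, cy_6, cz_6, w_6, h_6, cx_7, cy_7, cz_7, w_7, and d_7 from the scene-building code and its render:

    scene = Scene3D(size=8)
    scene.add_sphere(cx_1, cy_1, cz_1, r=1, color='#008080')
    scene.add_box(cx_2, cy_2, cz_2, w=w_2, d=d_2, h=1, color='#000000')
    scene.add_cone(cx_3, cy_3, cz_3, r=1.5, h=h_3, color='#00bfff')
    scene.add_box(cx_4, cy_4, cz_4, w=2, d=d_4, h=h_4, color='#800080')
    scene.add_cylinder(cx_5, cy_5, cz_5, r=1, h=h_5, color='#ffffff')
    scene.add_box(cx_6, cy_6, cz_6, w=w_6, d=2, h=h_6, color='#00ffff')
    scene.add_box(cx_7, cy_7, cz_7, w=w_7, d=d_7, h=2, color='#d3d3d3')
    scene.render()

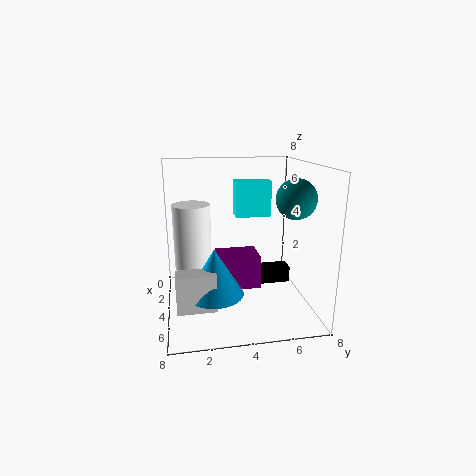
cx_1 = 6
cy_1 = 6.5
cz_1 = 6.5
cx_2 = 2
cy_2 = 5.5
cz_2 = 0.5
w_2 = 1
d_2 = 2
cx_3 = 5.5
cy_3 = 2.5
cz_3 = 1.5
h_3 = 2.5
cx_4 = 1.5
cy_4 = 3
cz_4 = 0.5
d_4 = 2.5
h_4 = 2
cx_5 = 4
cy_5 = 1.5
cz_5 = 2.5
h_5 = 3.5
cx_6 = 2.5
cy_6 = 4
cz_6 = 5
w_6 = 1
h_6 = 2
cx_7 = 5.5
cy_7 = 0.5
cz_7 = 1
w_7 = 1
d_7 = 2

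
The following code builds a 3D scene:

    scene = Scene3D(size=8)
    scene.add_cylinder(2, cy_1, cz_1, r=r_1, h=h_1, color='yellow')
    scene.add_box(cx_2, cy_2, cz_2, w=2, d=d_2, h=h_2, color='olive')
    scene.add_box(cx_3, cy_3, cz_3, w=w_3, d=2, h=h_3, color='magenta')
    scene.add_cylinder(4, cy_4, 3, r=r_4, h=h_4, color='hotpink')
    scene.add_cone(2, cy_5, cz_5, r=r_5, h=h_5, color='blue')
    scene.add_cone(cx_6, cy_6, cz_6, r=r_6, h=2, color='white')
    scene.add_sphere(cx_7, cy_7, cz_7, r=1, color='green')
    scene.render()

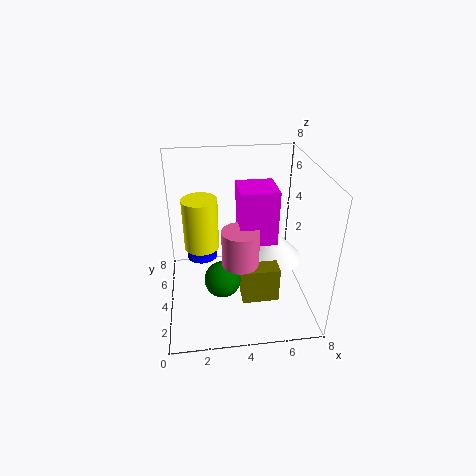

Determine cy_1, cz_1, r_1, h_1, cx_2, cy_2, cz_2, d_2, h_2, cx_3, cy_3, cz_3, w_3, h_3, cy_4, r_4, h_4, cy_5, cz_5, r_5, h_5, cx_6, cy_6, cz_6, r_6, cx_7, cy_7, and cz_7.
cy_1 = 5, cz_1 = 3, r_1 = 1, h_1 = 3, cx_2 = 4, cy_2 = 2, cz_2 = 1, d_2 = 1, h_2 = 2, cx_3 = 4, cy_3 = 3, cz_3 = 4, w_3 = 2, h_3 = 3, cy_4 = 3, r_4 = 1, h_4 = 2, cy_5 = 7, cz_5 = 1, r_5 = 1, h_5 = 2, cx_6 = 6, cy_6 = 5, cz_6 = 2, r_6 = 2, cx_7 = 3, cy_7 = 3, cz_7 = 2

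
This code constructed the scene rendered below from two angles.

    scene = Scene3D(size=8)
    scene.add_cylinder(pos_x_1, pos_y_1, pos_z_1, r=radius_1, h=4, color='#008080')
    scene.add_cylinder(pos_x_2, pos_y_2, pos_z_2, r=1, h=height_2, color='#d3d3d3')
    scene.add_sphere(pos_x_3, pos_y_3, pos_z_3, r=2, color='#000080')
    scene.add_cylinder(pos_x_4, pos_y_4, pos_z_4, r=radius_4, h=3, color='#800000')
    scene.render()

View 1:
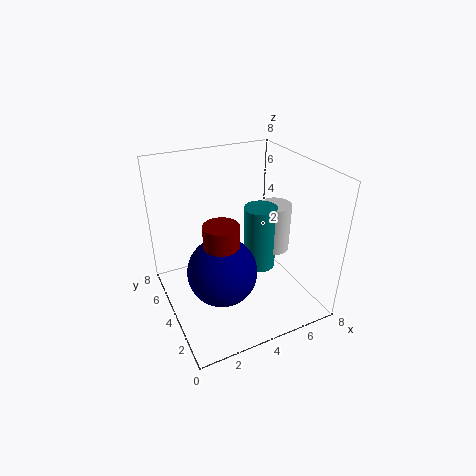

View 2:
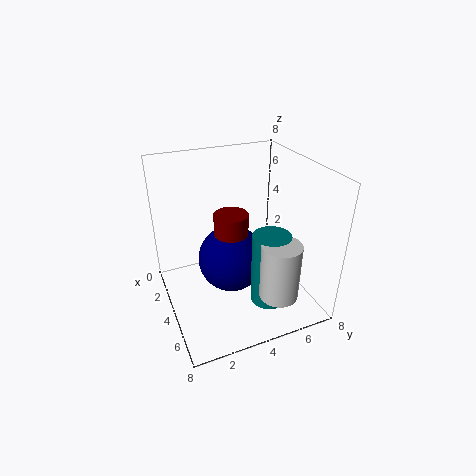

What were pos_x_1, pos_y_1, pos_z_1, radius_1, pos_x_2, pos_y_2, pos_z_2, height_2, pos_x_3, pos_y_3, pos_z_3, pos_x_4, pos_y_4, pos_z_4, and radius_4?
pos_x_1 = 6
pos_y_1 = 5
pos_z_1 = 1
radius_1 = 1
pos_x_2 = 7
pos_y_2 = 5
pos_z_2 = 2
height_2 = 3
pos_x_3 = 3
pos_y_3 = 4
pos_z_3 = 2
pos_x_4 = 3
pos_y_4 = 4
pos_z_4 = 2
radius_4 = 1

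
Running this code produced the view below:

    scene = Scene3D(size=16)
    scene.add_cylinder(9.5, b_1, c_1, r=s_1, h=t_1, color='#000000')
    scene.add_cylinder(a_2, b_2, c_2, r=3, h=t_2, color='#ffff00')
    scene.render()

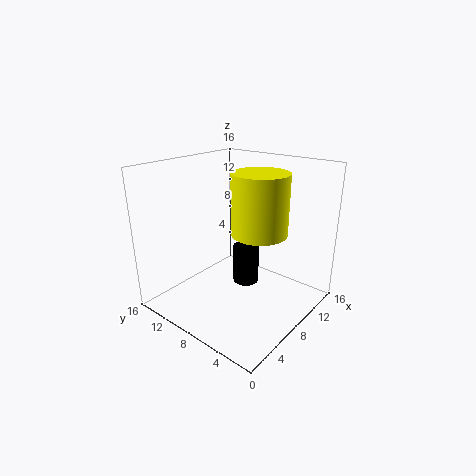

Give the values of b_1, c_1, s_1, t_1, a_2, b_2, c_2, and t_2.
b_1 = 8
c_1 = 2
s_1 = 1.5
t_1 = 4.5
a_2 = 8.5
b_2 = 5.5
c_2 = 9
t_2 = 6.5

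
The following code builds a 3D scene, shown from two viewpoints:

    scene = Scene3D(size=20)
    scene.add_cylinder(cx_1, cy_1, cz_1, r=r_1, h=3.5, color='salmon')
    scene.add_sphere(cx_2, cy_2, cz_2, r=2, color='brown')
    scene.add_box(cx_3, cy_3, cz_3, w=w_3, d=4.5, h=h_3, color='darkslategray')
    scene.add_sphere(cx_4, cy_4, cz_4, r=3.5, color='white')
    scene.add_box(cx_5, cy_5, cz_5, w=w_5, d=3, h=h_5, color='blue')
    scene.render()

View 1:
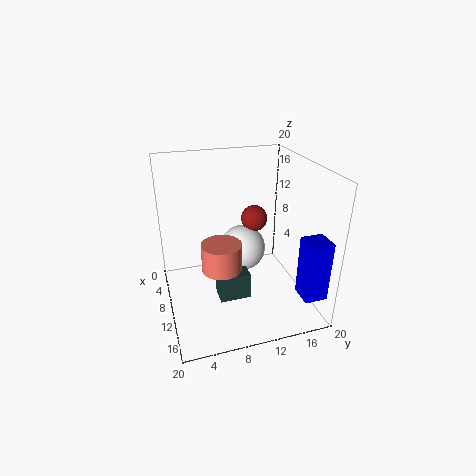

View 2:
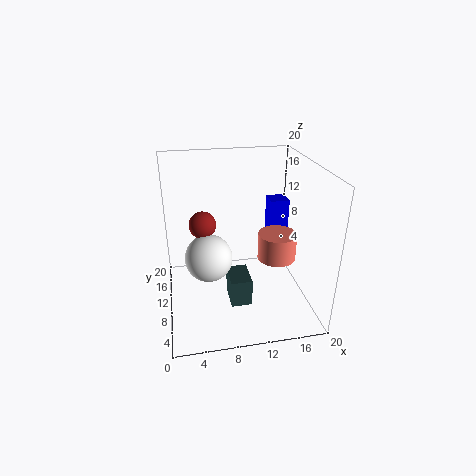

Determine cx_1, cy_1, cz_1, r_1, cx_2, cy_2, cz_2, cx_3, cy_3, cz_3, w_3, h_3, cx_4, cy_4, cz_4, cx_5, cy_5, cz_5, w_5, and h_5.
cx_1 = 14.5
cy_1 = 6.5
cz_1 = 8.5
r_1 = 2.5
cx_2 = 5.5
cy_2 = 14
cz_2 = 10.5
cx_3 = 8.5
cy_3 = 7
cz_3 = 0.5
w_3 = 3
h_3 = 4
cx_4 = 6
cy_4 = 12
cz_4 = 6
cx_5 = 16.5
cy_5 = 16
cz_5 = 4.5
w_5 = 3
h_5 = 8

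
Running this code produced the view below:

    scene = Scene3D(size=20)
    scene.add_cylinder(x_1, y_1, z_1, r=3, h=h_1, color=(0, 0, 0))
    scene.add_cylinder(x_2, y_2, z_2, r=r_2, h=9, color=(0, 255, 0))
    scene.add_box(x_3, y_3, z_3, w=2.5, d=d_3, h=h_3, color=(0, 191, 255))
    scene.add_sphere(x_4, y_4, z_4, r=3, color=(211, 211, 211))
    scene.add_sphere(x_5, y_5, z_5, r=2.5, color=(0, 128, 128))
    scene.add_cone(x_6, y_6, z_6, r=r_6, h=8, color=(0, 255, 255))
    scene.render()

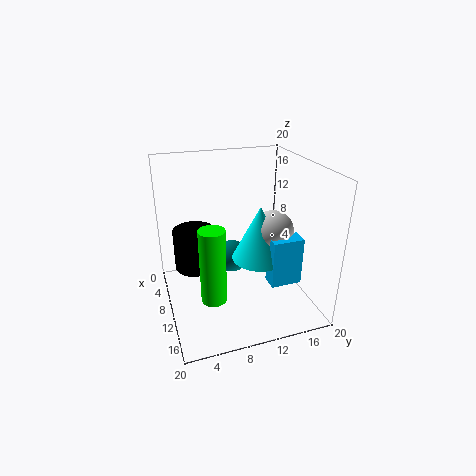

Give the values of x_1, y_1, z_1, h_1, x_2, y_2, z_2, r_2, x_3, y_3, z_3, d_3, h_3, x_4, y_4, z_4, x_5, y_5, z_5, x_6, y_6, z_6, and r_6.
x_1 = 6.5
y_1 = 4.5
z_1 = 4.5
h_1 = 6
x_2 = 17.5
y_2 = 4.5
z_2 = 6.5
r_2 = 1.5
x_3 = 11
y_3 = 14
z_3 = 3
d_3 = 4.5
h_3 = 7
x_4 = 9.5
y_4 = 15.5
z_4 = 10
x_5 = 5.5
y_5 = 10.5
z_5 = 4.5
x_6 = 9.5
y_6 = 13.5
z_6 = 6
r_6 = 4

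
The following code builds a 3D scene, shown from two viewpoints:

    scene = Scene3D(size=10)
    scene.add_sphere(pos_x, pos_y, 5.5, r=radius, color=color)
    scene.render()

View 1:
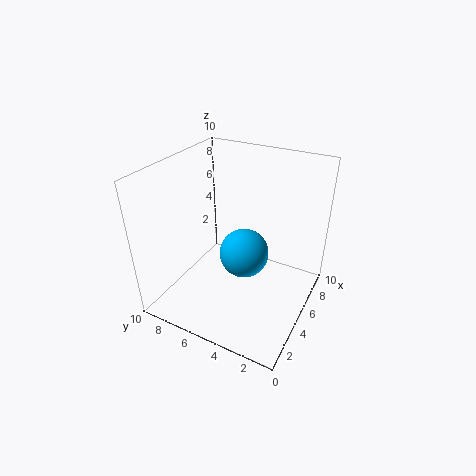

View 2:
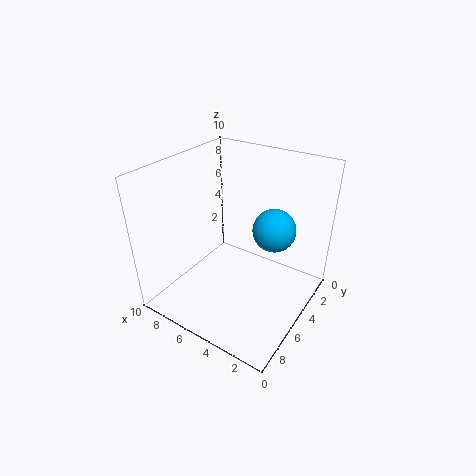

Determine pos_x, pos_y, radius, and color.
pos_x = 3
pos_y = 3.5
radius = 1.5
color = 'deepskyblue'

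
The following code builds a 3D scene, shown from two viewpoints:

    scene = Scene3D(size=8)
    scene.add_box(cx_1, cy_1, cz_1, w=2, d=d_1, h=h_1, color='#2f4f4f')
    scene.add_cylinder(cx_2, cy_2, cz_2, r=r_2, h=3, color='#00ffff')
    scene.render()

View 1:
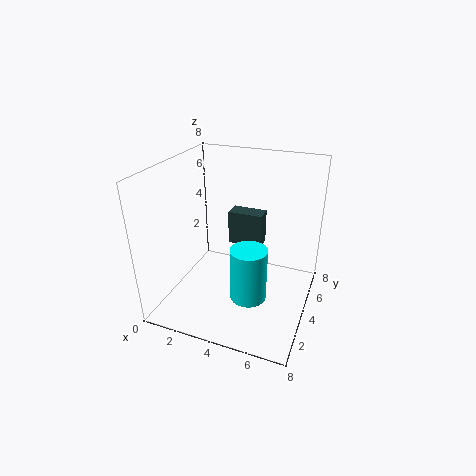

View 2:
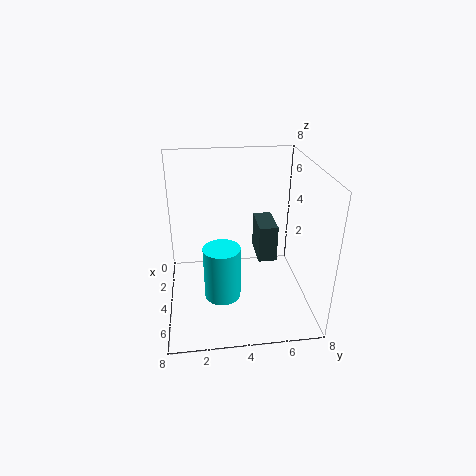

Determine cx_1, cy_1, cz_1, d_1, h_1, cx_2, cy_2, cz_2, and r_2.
cx_1 = 3; cy_1 = 5; cz_1 = 3; d_1 = 1; h_1 = 2; cx_2 = 5; cy_2 = 3; cz_2 = 1; r_2 = 1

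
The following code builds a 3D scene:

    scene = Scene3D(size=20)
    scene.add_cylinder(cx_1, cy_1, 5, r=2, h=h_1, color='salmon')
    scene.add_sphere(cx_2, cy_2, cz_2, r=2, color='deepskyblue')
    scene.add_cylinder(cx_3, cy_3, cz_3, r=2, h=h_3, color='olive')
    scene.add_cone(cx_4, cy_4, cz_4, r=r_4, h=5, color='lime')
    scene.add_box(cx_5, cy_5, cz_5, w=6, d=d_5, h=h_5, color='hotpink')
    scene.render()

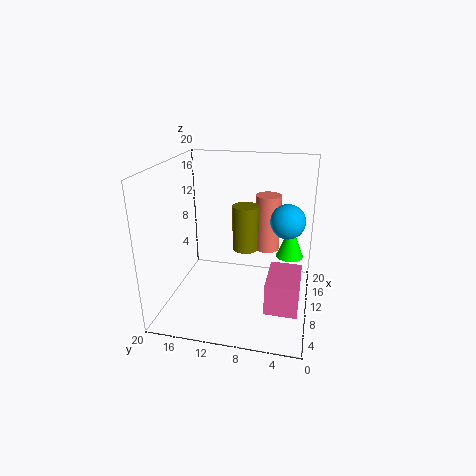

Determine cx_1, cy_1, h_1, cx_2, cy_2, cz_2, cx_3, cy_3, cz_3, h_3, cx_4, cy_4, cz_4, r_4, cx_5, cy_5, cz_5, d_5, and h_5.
cx_1 = 18; cy_1 = 7; h_1 = 9; cx_2 = 5; cy_2 = 3; cz_2 = 15; cx_3 = 15; cy_3 = 10; cz_3 = 6; h_3 = 7; cx_4 = 14; cy_4 = 3; cz_4 = 6; r_4 = 2; cx_5 = 2; cy_5 = 1; cz_5 = 4; d_5 = 4; h_5 = 4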